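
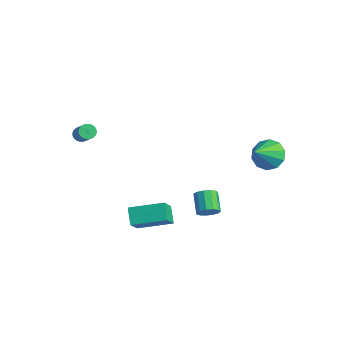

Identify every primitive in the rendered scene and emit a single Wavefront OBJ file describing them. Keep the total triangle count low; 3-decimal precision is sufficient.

v 3.549 3.786 1.104
v 4.028 3.303 0.371
v 3.971 2.454 2.256
v 4.434 3.675 0.652
v 4.502 4.089 1.106
v 4.205 4.387 1.559
v 3.658 4.455 1.839
v 3.069 4.268 1.837
v 2.664 3.896 1.556
v 2.596 3.482 1.102
v 2.893 3.184 0.649
v 3.44 3.116 0.37
v 0.753 -2.834 -3.603
v -0.015 -2.439 -2.891
v 1.959 -1.319 -3.142
v 1.19 -0.924 -2.43
v 1.45 -3.776 -2.33
v 0.681 -3.381 -1.618
v 2.655 -2.261 -1.869
v 1.887 -1.866 -1.157
v 2.613 0.511 -2.726
v 3.018 0.538 -2.193
v 2.072 1.076 -1.501
v 1.667 1.049 -2.034
v 3.066 0.863 -2.38
v 2.12 1.401 -1.688
v 2.971 1.076 -2.676
v 2.024 1.614 -1.984
v 2.761 1.109 -2.989
v 1.815 1.647 -2.297
v 2.505 0.953 -3.218
v 1.559 1.491 -2.526
v 2.283 0.656 -3.291
v 1.337 1.194 -2.599
v 2.166 0.313 -3.184
v 1.22 0.852 -2.492
v 2.191 0.033 -2.932
v 1.244 0.572 -2.24
v 2.35 -0.095 -2.615
v 1.403 0.443 -1.923
v 2.593 -0.031 -2.333
v 1.646 0.507 -1.641
v 2.842 0.205 -2.175
v 1.895 0.743 -1.484
v -4.194 -2.944 1.092
v -3.945 -2.535 0.949
v -2.917 -2.806 1.965
v -3.166 -3.216 2.108
v -4.062 -2.462 1.087
v -3.034 -2.733 2.103
v -4.199 -2.463 1.226
v -3.171 -2.734 2.241
v -4.335 -2.537 1.345
v -3.307 -2.808 2.36
v -4.45 -2.672 1.425
v -3.422 -2.944 2.44
v -4.526 -2.85 1.454
v -3.498 -3.121 2.469
v -4.551 -3.041 1.428
v -3.523 -3.313 2.444
v -4.522 -3.218 1.352
v -3.494 -3.49 2.367
v -4.443 -3.354 1.235
v -3.415 -3.625 2.251
v -4.326 -3.427 1.097
v -3.298 -3.698 2.113
v -4.189 -3.426 0.959
v -3.161 -3.697 1.974
v -4.053 -3.352 0.84
v -3.025 -3.623 1.855
v -3.938 -3.216 0.76
v -2.91 -3.488 1.775
v -3.862 -3.039 0.731
v -2.834 -3.31 1.746
v -3.837 -2.847 0.756
v -2.809 -3.119 1.772
v -3.866 -2.67 0.833
v -2.838 -2.942 1.848
f 2 1 4
f 2 4 3
f 4 1 5
f 4 5 3
f 5 1 6
f 5 6 3
f 6 1 7
f 6 7 3
f 7 1 8
f 7 8 3
f 8 1 9
f 8 9 3
f 9 1 10
f 9 10 3
f 10 1 11
f 10 11 3
f 11 1 12
f 11 12 3
f 12 1 2
f 12 2 3
f 14 16 13
f 17 14 13
f 13 16 15
f 15 17 13
f 14 20 16
f 18 14 17
f 18 20 14
f 16 20 15
f 19 17 15
f 15 20 19
f 19 18 17
f 20 18 19
f 22 21 25
f 22 25 23
f 23 25 26
f 23 26 24
f 25 21 27
f 25 27 26
f 26 27 28
f 26 28 24
f 27 21 29
f 27 29 28
f 28 29 30
f 28 30 24
f 29 21 31
f 29 31 30
f 30 31 32
f 30 32 24
f 31 21 33
f 31 33 32
f 32 33 34
f 32 34 24
f 33 21 35
f 33 35 34
f 34 35 36
f 34 36 24
f 35 21 37
f 35 37 36
f 36 37 38
f 36 38 24
f 37 21 39
f 37 39 38
f 38 39 40
f 38 40 24
f 39 21 41
f 39 41 40
f 40 41 42
f 40 42 24
f 41 21 43
f 41 43 42
f 42 43 44
f 42 44 24
f 43 21 22
f 43 22 44
f 44 22 23
f 44 23 24
f 46 45 49
f 46 49 47
f 47 49 50
f 47 50 48
f 49 45 51
f 49 51 50
f 50 51 52
f 50 52 48
f 51 45 53
f 51 53 52
f 52 53 54
f 52 54 48
f 53 45 55
f 53 55 54
f 54 55 56
f 54 56 48
f 55 45 57
f 55 57 56
f 56 57 58
f 56 58 48
f 57 45 59
f 57 59 58
f 58 59 60
f 58 60 48
f 59 45 61
f 59 61 60
f 60 61 62
f 60 62 48
f 61 45 63
f 61 63 62
f 62 63 64
f 62 64 48
f 63 45 65
f 63 65 64
f 64 65 66
f 64 66 48
f 65 45 67
f 65 67 66
f 66 67 68
f 66 68 48
f 67 45 69
f 67 69 68
f 68 69 70
f 68 70 48
f 69 45 71
f 69 71 70
f 70 71 72
f 70 72 48
f 71 45 73
f 71 73 72
f 72 73 74
f 72 74 48
f 73 45 75
f 73 75 74
f 74 75 76
f 74 76 48
f 75 45 77
f 75 77 76
f 76 77 78
f 76 78 48
f 77 45 46
f 77 46 78
f 78 46 47
f 78 47 48



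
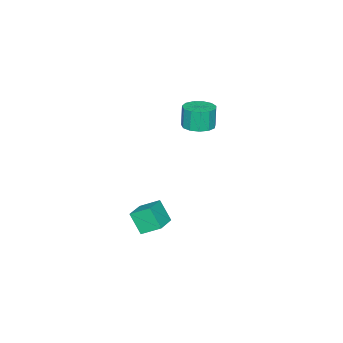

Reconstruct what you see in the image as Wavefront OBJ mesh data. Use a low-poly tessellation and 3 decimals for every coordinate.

v -2.739 2.783 2.417
v -2.102 2.415 2.489
v -2.263 2.348 3.575
v -2.901 2.717 3.503
v -2.008 2.819 2.528
v -2.17 2.753 3.614
v -2.147 3.212 2.531
v -2.309 3.146 3.617
v -2.474 3.469 2.498
v -2.636 3.403 3.584
v -2.885 3.508 2.44
v -3.047 3.442 3.526
v -3.25 3.317 2.374
v -3.411 3.251 3.46
v -3.452 2.956 2.321
v -3.614 2.89 3.407
v -3.428 2.541 2.3
v -3.59 2.474 3.386
v -3.186 2.202 2.315
v -3.347 2.136 3.401
v -2.801 2.048 2.363
v -2.963 1.981 3.449
v -2.397 2.127 2.428
v -2.559 2.061 3.514
v 2.281 3.67 -0.562
v 2.173 3.055 0.356
v 1.972 4.459 -0.07
v 1.864 3.844 0.848
v 3.376 3.916 -0.268
v 3.268 3.301 0.65
v 3.067 4.705 0.224
v 2.959 4.09 1.142
f 2 1 5
f 2 5 3
f 3 5 6
f 3 6 4
f 5 1 7
f 5 7 6
f 6 7 8
f 6 8 4
f 7 1 9
f 7 9 8
f 8 9 10
f 8 10 4
f 9 1 11
f 9 11 10
f 10 11 12
f 10 12 4
f 11 1 13
f 11 13 12
f 12 13 14
f 12 14 4
f 13 1 15
f 13 15 14
f 14 15 16
f 14 16 4
f 15 1 17
f 15 17 16
f 16 17 18
f 16 18 4
f 17 1 19
f 17 19 18
f 18 19 20
f 18 20 4
f 19 1 21
f 19 21 20
f 20 21 22
f 20 22 4
f 21 1 23
f 21 23 22
f 22 23 24
f 22 24 4
f 23 1 2
f 23 2 24
f 24 2 3
f 24 3 4
f 26 28 25
f 29 26 25
f 25 28 27
f 27 29 25
f 26 32 28
f 30 26 29
f 30 32 26
f 28 32 27
f 31 29 27
f 27 32 31
f 31 30 29
f 32 30 31



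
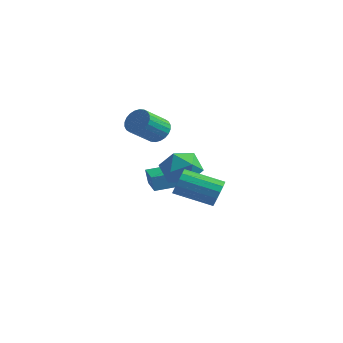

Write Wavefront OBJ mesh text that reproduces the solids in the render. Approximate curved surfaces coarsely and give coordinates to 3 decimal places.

v -0.805 0.965 -2.017
v -0.985 0.945 -1.095
v -2.12 2.142 -2.249
v -2.3 2.122 -1.327
v 0.48 2.458 -1.733
v 0.3 2.438 -0.811
v -0.835 3.635 -1.965
v -1.015 3.615 -1.043
v -2.129 3.014 1.315
v -1.607 2.542 0.858
v -1.908 1.154 1.947
v -2.431 1.626 2.405
v -1.401 2.67 1.078
v -1.702 1.282 2.167
v -1.306 2.85 1.335
v -1.607 1.462 2.424
v -1.336 3.056 1.588
v -1.637 1.668 2.677
v -1.487 3.255 1.8
v -1.788 1.867 2.889
v -1.736 3.417 1.938
v -2.037 2.029 3.028
v -2.045 3.519 1.982
v -2.346 2.13 3.071
v -2.366 3.543 1.924
v -2.668 2.155 3.013
v -2.652 3.486 1.773
v -2.953 2.098 2.862
v -2.858 3.358 1.553
v -3.159 1.97 2.642
v -2.953 3.178 1.296
v -3.254 1.79 2.385
v -2.923 2.972 1.043
v -3.224 1.584 2.132
v -2.772 2.773 0.831
v -3.073 1.385 1.92
v -2.523 2.611 0.692
v -2.824 1.223 1.782
v -2.214 2.51 0.649
v -2.515 1.121 1.738
v -1.892 2.485 0.707
v -2.194 1.097 1.796
v 0.517 2.418 -0.175
v 1.636 1.933 -0.186
v -0.256 0.627 0.126
v 0.863 0.142 0.115
v 0.519 0.861 1.038
v 0.997 1.968 0.852
v 0.383 0.592 -0.912
v 0.861 1.699 -1.098
v 1.553 0.804 -0.642
v 1.637 0.971 0.564
v -0.257 1.589 -0.624
v -0.173 1.756 0.582
v 4.791 -1.105 0.186
v 5.164 -1.305 0.877
v 3.361 -2.215 1.585
v 2.989 -2.015 0.894
v 5 -0.926 0.948
v 3.197 -1.835 1.656
v 4.78 -0.594 0.815
v 2.977 -1.504 1.522
v 4.564 -0.4 0.513
v 2.761 -1.31 1.221
v 4.408 -0.394 0.124
v 2.605 -1.304 0.831
v 4.355 -0.579 -0.249
v 2.552 -1.489 0.459
v 4.419 -0.905 -0.505
v 2.616 -1.815 0.203
v 4.583 -1.285 -0.576
v 2.78 -2.194 0.132
v 4.803 -1.616 -0.442
v 3 -2.526 0.265
v 5.019 -1.81 -0.141
v 3.216 -2.72 0.567
v 5.175 -1.816 0.249
v 3.372 -2.726 0.956
v 5.228 -1.631 0.621
v 3.425 -2.541 1.329
f 2 4 1
f 5 2 1
f 1 4 3
f 3 5 1
f 2 8 4
f 6 2 5
f 6 8 2
f 4 8 3
f 7 5 3
f 3 8 7
f 7 6 5
f 8 6 7
f 10 9 13
f 10 13 11
f 11 13 14
f 11 14 12
f 13 9 15
f 13 15 14
f 14 15 16
f 14 16 12
f 15 9 17
f 15 17 16
f 16 17 18
f 16 18 12
f 17 9 19
f 17 19 18
f 18 19 20
f 18 20 12
f 19 9 21
f 19 21 20
f 20 21 22
f 20 22 12
f 21 9 23
f 21 23 22
f 22 23 24
f 22 24 12
f 23 9 25
f 23 25 24
f 24 25 26
f 24 26 12
f 25 9 27
f 25 27 26
f 26 27 28
f 26 28 12
f 27 9 29
f 27 29 28
f 28 29 30
f 28 30 12
f 29 9 31
f 29 31 30
f 30 31 32
f 30 32 12
f 31 9 33
f 31 33 32
f 32 33 34
f 32 34 12
f 33 9 35
f 33 35 34
f 34 35 36
f 34 36 12
f 35 9 37
f 35 37 36
f 36 37 38
f 36 38 12
f 37 9 39
f 37 39 38
f 38 39 40
f 38 40 12
f 39 9 41
f 39 41 40
f 40 41 42
f 40 42 12
f 41 9 10
f 41 10 42
f 42 10 11
f 42 11 12
f 43 54 48
f 43 48 44
f 43 44 50
f 43 50 53
f 43 53 54
f 44 48 52
f 48 54 47
f 54 53 45
f 53 50 49
f 50 44 51
f 46 52 47
f 46 47 45
f 46 45 49
f 46 49 51
f 46 51 52
f 47 52 48
f 45 47 54
f 49 45 53
f 51 49 50
f 52 51 44
f 56 55 59
f 56 59 57
f 57 59 60
f 57 60 58
f 59 55 61
f 59 61 60
f 60 61 62
f 60 62 58
f 61 55 63
f 61 63 62
f 62 63 64
f 62 64 58
f 63 55 65
f 63 65 64
f 64 65 66
f 64 66 58
f 65 55 67
f 65 67 66
f 66 67 68
f 66 68 58
f 67 55 69
f 67 69 68
f 68 69 70
f 68 70 58
f 69 55 71
f 69 71 70
f 70 71 72
f 70 72 58
f 71 55 73
f 71 73 72
f 72 73 74
f 72 74 58
f 73 55 75
f 73 75 74
f 74 75 76
f 74 76 58
f 75 55 77
f 75 77 76
f 76 77 78
f 76 78 58
f 77 55 79
f 77 79 78
f 78 79 80
f 78 80 58
f 79 55 56
f 79 56 80
f 80 56 57
f 80 57 58



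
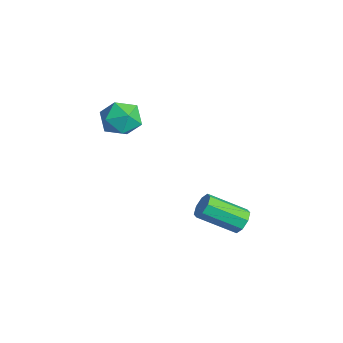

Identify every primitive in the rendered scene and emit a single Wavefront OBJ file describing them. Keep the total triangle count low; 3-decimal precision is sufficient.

v -0.348 1.92 3.888
v 0.166 1.884 3.305
v -0.806 0.796 3.555
v -0.292 0.76 2.972
v -0.048 0.711 3.709
v 0.235 1.406 3.915
v -0.875 1.274 2.945
v -0.592 1.969 3.151
v -0.16 1.485 2.722
v 0.351 1.137 3.194
v -0.991 1.543 3.666
v -0.48 1.195 4.138
v 2.178 4.584 -0.883
v 2.57 4.626 -0.56
v 2.054 3.419 0.226
v 1.662 3.376 -0.097
v 2.26 4.833 -0.446
v 1.744 3.626 0.34
v 1.901 4.894 -0.588
v 1.385 3.687 0.198
v 1.705 4.773 -0.903
v 1.189 3.566 -0.117
v 1.786 4.541 -1.206
v 1.27 3.334 -0.42
v 2.096 4.334 -1.32
v 1.58 3.127 -0.534
v 2.455 4.273 -1.178
v 1.939 3.066 -0.392
v 2.651 4.394 -0.863
v 2.135 3.187 -0.077
f 1 12 6
f 1 6 2
f 1 2 8
f 1 8 11
f 1 11 12
f 2 6 10
f 6 12 5
f 12 11 3
f 11 8 7
f 8 2 9
f 4 10 5
f 4 5 3
f 4 3 7
f 4 7 9
f 4 9 10
f 5 10 6
f 3 5 12
f 7 3 11
f 9 7 8
f 10 9 2
f 14 13 17
f 14 17 15
f 15 17 18
f 15 18 16
f 17 13 19
f 17 19 18
f 18 19 20
f 18 20 16
f 19 13 21
f 19 21 20
f 20 21 22
f 20 22 16
f 21 13 23
f 21 23 22
f 22 23 24
f 22 24 16
f 23 13 25
f 23 25 24
f 24 25 26
f 24 26 16
f 25 13 27
f 25 27 26
f 26 27 28
f 26 28 16
f 27 13 29
f 27 29 28
f 28 29 30
f 28 30 16
f 29 13 14
f 29 14 30
f 30 14 15
f 30 15 16



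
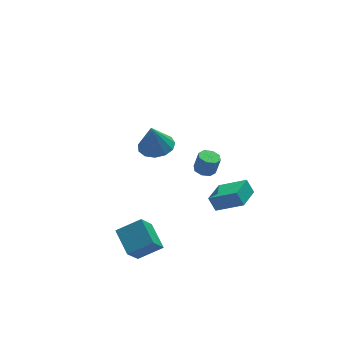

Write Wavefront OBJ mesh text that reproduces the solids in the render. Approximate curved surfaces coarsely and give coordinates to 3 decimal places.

v -0.671 -0.894 2.249
v 0.27 -1.189 2.412
v -0.969 -0.946 3.871
v 0.275 -0.626 2.431
v -0.021 -0.148 2.392
v -0.523 0.093 2.308
v -1.072 0.021 2.205
v -1.494 -0.342 2.116
v -1.655 -0.88 2.069
v -1.503 -1.422 2.079
v -1.087 -1.797 2.144
v -0.54 -1.885 2.241
v -0.034 -1.659 2.342
v 3.564 2.766 -4.413
v 4.066 2.361 -4.553
v 4.339 2.31 -3.427
v 3.836 2.714 -3.287
v 4.201 2.848 -4.564
v 4.474 2.796 -3.437
v 3.963 3.286 -4.486
v 4.235 3.235 -3.36
v 3.491 3.42 -4.365
v 3.763 3.368 -3.239
v 3.061 3.17 -4.273
v 3.334 3.119 -3.147
v 2.926 2.684 -4.263
v 3.199 2.632 -3.136
v 3.165 2.245 -4.34
v 3.437 2.194 -3.214
v 3.637 2.112 -4.461
v 3.909 2.06 -3.335
v 2.514 -1.457 -3.998
v 2.25 -1.033 -3.202
v 3.606 -0.29 -4.259
v 3.343 0.135 -3.463
v 3.757 -2.415 -3.077
v 3.494 -1.99 -2.281
v 4.85 -1.247 -3.338
v 4.586 -0.823 -2.542
v -1.962 -3.835 -3.018
v -2.076 -2.328 -2.331
v -3.337 -3.617 -3.723
v -3.451 -2.11 -3.036
v -1.129 -3.13 -4.424
v -1.243 -1.623 -3.737
v -2.504 -2.912 -5.129
v -2.618 -1.405 -4.442
f 2 1 4
f 2 4 3
f 4 1 5
f 4 5 3
f 5 1 6
f 5 6 3
f 6 1 7
f 6 7 3
f 7 1 8
f 7 8 3
f 8 1 9
f 8 9 3
f 9 1 10
f 9 10 3
f 10 1 11
f 10 11 3
f 11 1 12
f 11 12 3
f 12 1 13
f 12 13 3
f 13 1 2
f 13 2 3
f 15 14 18
f 15 18 16
f 16 18 19
f 16 19 17
f 18 14 20
f 18 20 19
f 19 20 21
f 19 21 17
f 20 14 22
f 20 22 21
f 21 22 23
f 21 23 17
f 22 14 24
f 22 24 23
f 23 24 25
f 23 25 17
f 24 14 26
f 24 26 25
f 25 26 27
f 25 27 17
f 26 14 28
f 26 28 27
f 27 28 29
f 27 29 17
f 28 14 30
f 28 30 29
f 29 30 31
f 29 31 17
f 30 14 15
f 30 15 31
f 31 15 16
f 31 16 17
f 33 35 32
f 36 33 32
f 32 35 34
f 34 36 32
f 33 39 35
f 37 33 36
f 37 39 33
f 35 39 34
f 38 36 34
f 34 39 38
f 38 37 36
f 39 37 38
f 41 43 40
f 44 41 40
f 40 43 42
f 42 44 40
f 41 47 43
f 45 41 44
f 45 47 41
f 43 47 42
f 46 44 42
f 42 47 46
f 46 45 44
f 47 45 46



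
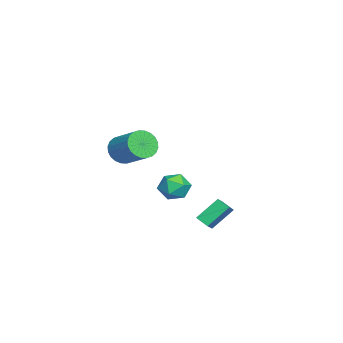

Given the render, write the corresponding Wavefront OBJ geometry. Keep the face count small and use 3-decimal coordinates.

v 2.329 -0.053 -4.421
v 1.895 -0.676 -4.062
v 1.776 0.988 -3.281
v 1.341 0.365 -2.922
v 2.959 -0.225 -3.958
v 2.524 -0.848 -3.599
v 2.405 0.816 -2.818
v 1.971 0.193 -2.459
v 3.401 -4.446 1.402
v 3.779 -4.198 0.624
v 4.897 -3.027 1.539
v 4.519 -3.274 2.318
v 3.516 -3.967 0.649
v 4.634 -2.795 1.564
v 3.235 -3.809 0.789
v 4.353 -2.637 1.704
v 2.98 -3.747 1.022
v 4.098 -2.575 1.937
v 2.789 -3.792 1.313
v 3.907 -2.62 2.228
v 2.691 -3.937 1.618
v 3.809 -2.765 2.533
v 2.701 -4.159 1.89
v 3.819 -2.987 2.805
v 2.818 -4.424 2.087
v 3.935 -3.253 3.003
v 3.023 -4.693 2.181
v 4.141 -3.522 3.096
v 3.286 -4.925 2.156
v 4.404 -3.753 3.071
v 3.567 -5.083 2.016
v 4.685 -3.911 2.931
v 3.822 -5.145 1.783
v 4.94 -3.973 2.698
v 4.013 -5.1 1.492
v 5.131 -3.928 2.407
v 4.111 -4.955 1.187
v 5.229 -3.783 2.102
v 4.101 -4.733 0.915
v 5.219 -3.561 1.83
v 3.985 -4.467 0.717
v 5.102 -3.296 1.633
v -2.956 -2.246 -4.45
v -2.008 -1.983 -4.277
v -2.932 -3.197 -3.143
v -1.984 -2.934 -2.97
v -2.716 -2.266 -2.852
v -2.732 -1.678 -3.659
v -2.208 -3.502 -3.761
v -2.224 -2.914 -4.568
v -1.546 -2.76 -3.851
v -1.86 -1.996 -3.289
v -3.08 -3.184 -4.131
v -3.394 -2.42 -3.569
f 2 4 1
f 5 2 1
f 1 4 3
f 3 5 1
f 2 8 4
f 6 2 5
f 6 8 2
f 4 8 3
f 7 5 3
f 3 8 7
f 7 6 5
f 8 6 7
f 10 9 13
f 10 13 11
f 11 13 14
f 11 14 12
f 13 9 15
f 13 15 14
f 14 15 16
f 14 16 12
f 15 9 17
f 15 17 16
f 16 17 18
f 16 18 12
f 17 9 19
f 17 19 18
f 18 19 20
f 18 20 12
f 19 9 21
f 19 21 20
f 20 21 22
f 20 22 12
f 21 9 23
f 21 23 22
f 22 23 24
f 22 24 12
f 23 9 25
f 23 25 24
f 24 25 26
f 24 26 12
f 25 9 27
f 25 27 26
f 26 27 28
f 26 28 12
f 27 9 29
f 27 29 28
f 28 29 30
f 28 30 12
f 29 9 31
f 29 31 30
f 30 31 32
f 30 32 12
f 31 9 33
f 31 33 32
f 32 33 34
f 32 34 12
f 33 9 35
f 33 35 34
f 34 35 36
f 34 36 12
f 35 9 37
f 35 37 36
f 36 37 38
f 36 38 12
f 37 9 39
f 37 39 38
f 38 39 40
f 38 40 12
f 39 9 41
f 39 41 40
f 40 41 42
f 40 42 12
f 41 9 10
f 41 10 42
f 42 10 11
f 42 11 12
f 43 54 48
f 43 48 44
f 43 44 50
f 43 50 53
f 43 53 54
f 44 48 52
f 48 54 47
f 54 53 45
f 53 50 49
f 50 44 51
f 46 52 47
f 46 47 45
f 46 45 49
f 46 49 51
f 46 51 52
f 47 52 48
f 45 47 54
f 49 45 53
f 51 49 50
f 52 51 44



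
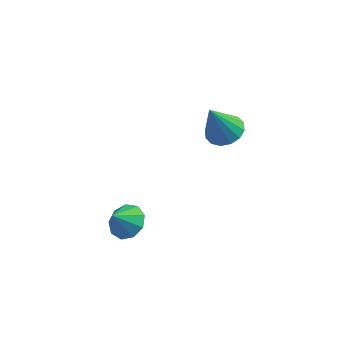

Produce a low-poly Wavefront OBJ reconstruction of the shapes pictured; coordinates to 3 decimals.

v 2.236 1.453 1.846
v 2.929 1.062 1.927
v 1.764 0.947 3.454
v 3.004 1.444 2.069
v 2.873 1.828 2.151
v 2.571 2.111 2.152
v 2.18 2.219 2.07
v 1.803 2.12 1.929
v 1.542 1.843 1.765
v 1.467 1.462 1.624
v 1.598 1.077 1.541
v 1.9 0.794 1.541
v 2.292 0.687 1.622
v 2.669 0.785 1.763
v -0.856 -1.132 -2.387
v -0.198 -0.933 -1.958
v -1.244 -1.688 -1.533
v -0.593 -0.55 -1.888
v -1.111 -0.44 -2.052
v -1.509 -0.653 -2.372
v -1.602 -1.091 -2.699
v -1.346 -1.548 -2.88
v -0.86 -1.81 -2.83
v -0.373 -1.755 -2.573
v -0.111 -1.409 -2.228
f 2 1 4
f 2 4 3
f 4 1 5
f 4 5 3
f 5 1 6
f 5 6 3
f 6 1 7
f 6 7 3
f 7 1 8
f 7 8 3
f 8 1 9
f 8 9 3
f 9 1 10
f 9 10 3
f 10 1 11
f 10 11 3
f 11 1 12
f 11 12 3
f 12 1 13
f 12 13 3
f 13 1 14
f 13 14 3
f 14 1 2
f 14 2 3
f 16 15 18
f 16 18 17
f 18 15 19
f 18 19 17
f 19 15 20
f 19 20 17
f 20 15 21
f 20 21 17
f 21 15 22
f 21 22 17
f 22 15 23
f 22 23 17
f 23 15 24
f 23 24 17
f 24 15 25
f 24 25 17
f 25 15 16
f 25 16 17



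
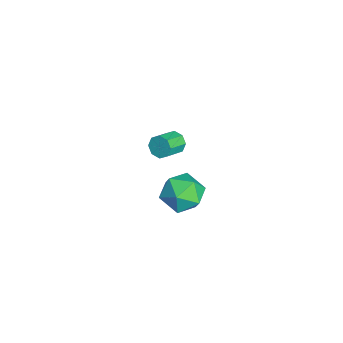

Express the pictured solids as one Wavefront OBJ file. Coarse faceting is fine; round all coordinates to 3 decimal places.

v -3.033 -0.046 1.227
v -2.7 -0.056 0.657
v -1.854 -0.823 1.164
v -2.187 -0.814 1.733
v -2.548 0.315 0.964
v -1.701 -0.452 1.471
v -2.68 0.475 1.425
v -1.833 -0.293 1.932
v -3.018 0.329 1.77
v -2.172 -0.439 2.276
v -3.366 -0.037 1.796
v -2.52 -0.804 2.303
v -3.519 -0.408 1.489
v -2.672 -1.175 1.996
v -3.387 -0.567 1.028
v -2.54 -1.335 1.535
v -3.048 -0.421 0.684
v -2.202 -1.189 1.19
v 2.45 0.234 4.446
v 3.497 0.482 4.841
v 3.203 -0.542 2.939
v 4.25 -0.294 3.334
v 3.612 -1.088 3.861
v 3.147 -0.608 4.792
v 3.553 0.548 2.988
v 3.088 1.028 3.919
v 4.179 0.676 3.94
v 4.215 -0.334 4.479
v 2.485 0.274 3.301
v 2.521 -0.736 3.84
f 2 1 5
f 2 5 3
f 3 5 6
f 3 6 4
f 5 1 7
f 5 7 6
f 6 7 8
f 6 8 4
f 7 1 9
f 7 9 8
f 8 9 10
f 8 10 4
f 9 1 11
f 9 11 10
f 10 11 12
f 10 12 4
f 11 1 13
f 11 13 12
f 12 13 14
f 12 14 4
f 13 1 15
f 13 15 14
f 14 15 16
f 14 16 4
f 15 1 17
f 15 17 16
f 16 17 18
f 16 18 4
f 17 1 2
f 17 2 18
f 18 2 3
f 18 3 4
f 19 30 24
f 19 24 20
f 19 20 26
f 19 26 29
f 19 29 30
f 20 24 28
f 24 30 23
f 30 29 21
f 29 26 25
f 26 20 27
f 22 28 23
f 22 23 21
f 22 21 25
f 22 25 27
f 22 27 28
f 23 28 24
f 21 23 30
f 25 21 29
f 27 25 26
f 28 27 20



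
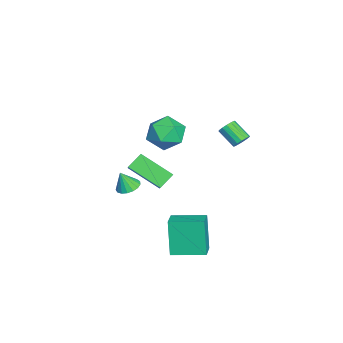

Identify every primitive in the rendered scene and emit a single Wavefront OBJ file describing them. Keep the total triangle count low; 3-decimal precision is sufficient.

v -2.996 2.339 0.404
v -2.581 2.357 0.749
v -3.169 1.52 1.501
v -3.584 1.501 1.156
v -2.755 2.557 0.835
v -3.344 1.72 1.587
v -2.995 2.699 0.806
v -3.583 1.862 1.558
v -3.234 2.744 0.669
v -3.822 1.907 1.421
v -3.41 2.681 0.461
v -3.998 1.844 1.213
v -3.474 2.526 0.238
v -4.063 1.688 0.99
v -3.411 2.32 0.059
v -3.999 1.483 0.811
v -3.236 2.12 -0.027
v -3.825 1.283 0.725
v -2.997 1.978 0.002
v -3.585 1.141 0.754
v -2.758 1.933 0.139
v -3.346 1.096 0.891
v -2.582 1.996 0.347
v -3.17 1.159 1.099
v -2.517 2.152 0.57
v -3.106 1.314 1.322
v 0.422 -3.183 0.334
v -0.152 -2.609 0.953
v 0.974 -1.505 -0.707
v 0.4 -0.932 -0.088
v 1.54 -3.008 1.208
v 0.966 -2.435 1.827
v 2.092 -1.331 0.167
v 1.518 -0.757 0.786
v -3.454 -3.704 -3.916
v -2.746 -3.658 -3.955
v -3.366 -4.116 -2.804
v -2.841 -3.354 -3.835
v -3.076 -3.131 -3.734
v -3.398 -3.039 -3.674
v -3.732 -3.099 -3.671
v -4.003 -3.298 -3.723
v -4.148 -3.59 -3.82
v -4.133 -3.908 -3.939
v -3.963 -4.179 -4.053
v -3.677 -4.342 -4.135
v -3.339 -4.358 -4.168
v -3.027 -4.225 -4.143
v -2.813 -3.972 -4.066
v 2.366 -0.677 -4.201
v 1.722 -0.855 -2.178
v 2.364 1.146 -4.04
v 1.72 0.968 -2.018
v 3.5 -0.708 -3.842
v 2.856 -0.886 -1.82
v 3.498 1.115 -3.682
v 2.854 0.937 -1.659
v -0.18 -1.064 3.332
v 0.484 -0.243 3.69
v 1.256 -2.137 3.13
v 1.92 -1.316 3.488
v 1.216 -1.812 4.195
v 0.329 -1.15 4.321
v 1.411 -1.23 2.499
v 0.524 -0.568 2.625
v 1.467 -0.346 3.176
v 1.347 -0.706 4.224
v 0.393 -1.674 2.596
v 0.273 -2.034 3.644
f 2 1 5
f 2 5 3
f 3 5 6
f 3 6 4
f 5 1 7
f 5 7 6
f 6 7 8
f 6 8 4
f 7 1 9
f 7 9 8
f 8 9 10
f 8 10 4
f 9 1 11
f 9 11 10
f 10 11 12
f 10 12 4
f 11 1 13
f 11 13 12
f 12 13 14
f 12 14 4
f 13 1 15
f 13 15 14
f 14 15 16
f 14 16 4
f 15 1 17
f 15 17 16
f 16 17 18
f 16 18 4
f 17 1 19
f 17 19 18
f 18 19 20
f 18 20 4
f 19 1 21
f 19 21 20
f 20 21 22
f 20 22 4
f 21 1 23
f 21 23 22
f 22 23 24
f 22 24 4
f 23 1 25
f 23 25 24
f 24 25 26
f 24 26 4
f 25 1 2
f 25 2 26
f 26 2 3
f 26 3 4
f 28 30 27
f 31 28 27
f 27 30 29
f 29 31 27
f 28 34 30
f 32 28 31
f 32 34 28
f 30 34 29
f 33 31 29
f 29 34 33
f 33 32 31
f 34 32 33
f 36 35 38
f 36 38 37
f 38 35 39
f 38 39 37
f 39 35 40
f 39 40 37
f 40 35 41
f 40 41 37
f 41 35 42
f 41 42 37
f 42 35 43
f 42 43 37
f 43 35 44
f 43 44 37
f 44 35 45
f 44 45 37
f 45 35 46
f 45 46 37
f 46 35 47
f 46 47 37
f 47 35 48
f 47 48 37
f 48 35 49
f 48 49 37
f 49 35 36
f 49 36 37
f 51 53 50
f 54 51 50
f 50 53 52
f 52 54 50
f 51 57 53
f 55 51 54
f 55 57 51
f 53 57 52
f 56 54 52
f 52 57 56
f 56 55 54
f 57 55 56
f 58 69 63
f 58 63 59
f 58 59 65
f 58 65 68
f 58 68 69
f 59 63 67
f 63 69 62
f 69 68 60
f 68 65 64
f 65 59 66
f 61 67 62
f 61 62 60
f 61 60 64
f 61 64 66
f 61 66 67
f 62 67 63
f 60 62 69
f 64 60 68
f 66 64 65
f 67 66 59



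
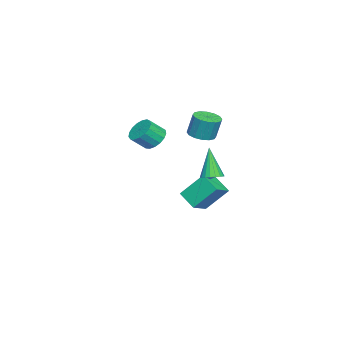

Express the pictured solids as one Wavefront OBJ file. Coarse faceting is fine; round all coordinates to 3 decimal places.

v -3.163 -1.027 -2.582
v -3.434 0.144 -1.229
v -4.302 -0.686 -3.106
v -4.574 0.486 -1.753
v -2.586 -0.126 -3.247
v -2.858 1.046 -1.894
v -3.726 0.216 -3.771
v -3.997 1.387 -2.418
v 0.434 1.162 3.24
v 1.134 1.39 3.164
v 1.166 1.706 4.404
v 0.466 1.478 4.48
v 0.92 1.699 3.091
v 0.952 2.015 4.331
v 0.576 1.865 3.057
v 0.608 2.181 4.297
v 0.194 1.842 3.073
v 0.226 2.158 4.313
v -0.123 1.637 3.133
v -0.092 1.953 4.373
v -0.292 1.304 3.222
v -0.26 1.62 4.462
v -0.266 0.934 3.316
v -0.234 1.25 4.556
v -0.052 0.625 3.389
v -0.02 0.941 4.629
v 0.292 0.459 3.423
v 0.324 0.775 4.663
v 0.674 0.482 3.407
v 0.706 0.798 4.647
v 0.992 0.687 3.347
v 1.023 1.003 4.587
v 1.16 1.02 3.258
v 1.192 1.336 4.498
v 2.942 2.433 1.479
v 3.401 2.733 1.697
v 2.358 2.107 3.161
v 3.218 2.919 1.669
v 2.98 3.009 1.604
v 2.734 2.985 1.514
v 2.53 2.851 1.417
v 2.407 2.635 1.333
v 2.39 2.379 1.277
v 2.483 2.134 1.261
v 2.666 1.948 1.289
v 2.904 1.858 1.354
v 3.15 1.882 1.444
v 3.354 2.016 1.541
v 3.477 2.232 1.626
v 3.494 2.488 1.681
v -3.716 -2.558 1.013
v -3.296 -1.917 1.275
v -2.764 -2.581 2.049
v -3.184 -3.222 1.787
v -3.615 -1.915 1.495
v -3.083 -2.579 2.269
v -3.957 -2.061 1.605
v -3.425 -2.725 2.379
v -4.244 -2.32 1.58
v -3.712 -2.984 2.354
v -4.41 -2.634 1.424
v -3.878 -3.298 2.198
v -4.417 -2.931 1.175
v -3.885 -3.595 1.948
v -4.263 -3.142 0.888
v -3.731 -3.806 1.662
v -3.984 -3.219 0.63
v -3.452 -3.883 1.404
v -3.644 -3.145 0.46
v -3.112 -3.809 1.233
v -3.32 -2.936 0.416
v -2.788 -3.6 1.19
v -3.087 -2.641 0.51
v -2.555 -3.305 1.283
v -2.998 -2.327 0.718
v -2.466 -2.991 1.492
v -3.073 -2.065 0.994
v -2.541 -2.729 1.768
f 2 4 1
f 5 2 1
f 1 4 3
f 3 5 1
f 2 8 4
f 6 2 5
f 6 8 2
f 4 8 3
f 7 5 3
f 3 8 7
f 7 6 5
f 8 6 7
f 10 9 13
f 10 13 11
f 11 13 14
f 11 14 12
f 13 9 15
f 13 15 14
f 14 15 16
f 14 16 12
f 15 9 17
f 15 17 16
f 16 17 18
f 16 18 12
f 17 9 19
f 17 19 18
f 18 19 20
f 18 20 12
f 19 9 21
f 19 21 20
f 20 21 22
f 20 22 12
f 21 9 23
f 21 23 22
f 22 23 24
f 22 24 12
f 23 9 25
f 23 25 24
f 24 25 26
f 24 26 12
f 25 9 27
f 25 27 26
f 26 27 28
f 26 28 12
f 27 9 29
f 27 29 28
f 28 29 30
f 28 30 12
f 29 9 31
f 29 31 30
f 30 31 32
f 30 32 12
f 31 9 33
f 31 33 32
f 32 33 34
f 32 34 12
f 33 9 10
f 33 10 34
f 34 10 11
f 34 11 12
f 36 35 38
f 36 38 37
f 38 35 39
f 38 39 37
f 39 35 40
f 39 40 37
f 40 35 41
f 40 41 37
f 41 35 42
f 41 42 37
f 42 35 43
f 42 43 37
f 43 35 44
f 43 44 37
f 44 35 45
f 44 45 37
f 45 35 46
f 45 46 37
f 46 35 47
f 46 47 37
f 47 35 48
f 47 48 37
f 48 35 49
f 48 49 37
f 49 35 50
f 49 50 37
f 50 35 36
f 50 36 37
f 52 51 55
f 52 55 53
f 53 55 56
f 53 56 54
f 55 51 57
f 55 57 56
f 56 57 58
f 56 58 54
f 57 51 59
f 57 59 58
f 58 59 60
f 58 60 54
f 59 51 61
f 59 61 60
f 60 61 62
f 60 62 54
f 61 51 63
f 61 63 62
f 62 63 64
f 62 64 54
f 63 51 65
f 63 65 64
f 64 65 66
f 64 66 54
f 65 51 67
f 65 67 66
f 66 67 68
f 66 68 54
f 67 51 69
f 67 69 68
f 68 69 70
f 68 70 54
f 69 51 71
f 69 71 70
f 70 71 72
f 70 72 54
f 71 51 73
f 71 73 72
f 72 73 74
f 72 74 54
f 73 51 75
f 73 75 74
f 74 75 76
f 74 76 54
f 75 51 77
f 75 77 76
f 76 77 78
f 76 78 54
f 77 51 52
f 77 52 78
f 78 52 53
f 78 53 54



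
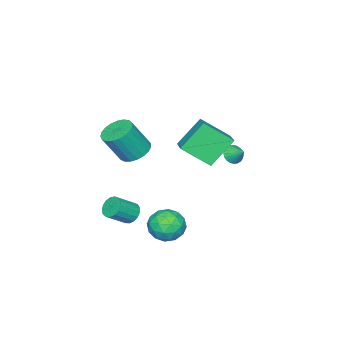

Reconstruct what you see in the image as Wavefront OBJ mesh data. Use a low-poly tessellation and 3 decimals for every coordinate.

v 3.285 -0.762 -3.1
v 3.773 -0.461 -3.519
v 4.823 -0.938 -2.64
v 4.335 -1.238 -2.22
v 3.696 -0.217 -3.296
v 4.746 -0.694 -2.416
v 3.526 -0.098 -3.027
v 4.575 -0.574 -2.148
v 3.3 -0.13 -2.775
v 4.35 -0.607 -1.896
v 3.071 -0.308 -2.598
v 4.12 -0.784 -1.718
v 2.891 -0.589 -2.535
v 3.94 -1.065 -1.656
v 2.801 -0.91 -2.602
v 3.851 -1.386 -1.723
v 2.822 -1.197 -2.783
v 3.872 -1.673 -1.903
v 2.949 -1.384 -3.036
v 3.999 -1.861 -2.157
v 3.154 -1.429 -3.304
v 4.203 -1.905 -2.425
v 3.388 -1.321 -3.525
v 4.438 -1.797 -2.646
v 3.599 -1.085 -3.649
v 4.649 -1.561 -2.769
v 3.738 -0.774 -3.647
v 4.787 -1.251 -2.767
v -0.344 3.141 2.527
v 0.397 1.714 3.698
v 0.732 4.118 3.035
v 1.474 2.69 4.206
v 0.906 2.55 1.014
v 1.648 1.122 2.185
v 1.983 3.526 1.522
v 2.724 2.099 2.693
v 2.201 1.921 -4.299
v 3.155 1.388 -4.568
v 1.985 0.812 -2.872
v 2.939 0.279 -3.141
v 2.974 1.336 -2.758
v 3.107 2.022 -3.64
v 2.033 0.178 -3.8
v 2.166 0.864 -4.682
v 3.051 0.311 -4.26
v 3.632 1.027 -3.616
v 1.508 1.173 -3.824
v 2.089 1.889 -3.18
v 2.697 1.752 -4.559
v 2.443 0.448 -2.881
v 2.464 1.069 -2.656
v 3.024 0.757 -2.814
v 2.669 2.124 -4.013
v 3.229 1.811 -4.172
v 3.123 1.781 -3.107
v 1.911 0.389 -3.268
v 2.471 0.076 -3.427
v 2.116 1.443 -4.626
v 2.676 1.131 -4.784
v 2.017 0.419 -4.333
v 3.196 0.806 -4.536
v 3.07 0.154 -3.697
v 2.537 0.095 -4.085
v 2.615 0.498 -4.603
v 3.538 1.227 -4.158
v 3.411 0.575 -3.319
v 3.432 1.196 -3.093
v 3.51 1.599 -3.612
v 3.477 0.594 -3.976
v 1.729 1.625 -4.121
v 1.602 0.973 -3.282
v 1.63 0.601 -3.828
v 1.708 1.004 -4.347
v 2.07 2.046 -3.743
v 1.944 1.394 -2.904
v 2.525 1.702 -2.837
v 2.603 2.105 -3.355
v 1.663 1.606 -3.464
v 1.565 -1.725 0.588
v 2.055 -2.432 0.118
v 2.886 -3.041 1.902
v 2.395 -2.335 2.372
v 2.318 -2.121 0.102
v 3.149 -2.731 1.886
v 2.451 -1.741 0.17
v 3.281 -2.351 1.954
v 2.431 -1.359 0.31
v 3.261 -1.969 2.094
v 2.26 -1.04 0.498
v 3.091 -1.65 2.282
v 1.97 -0.84 0.702
v 2.8 -1.45 2.486
v 1.609 -0.793 0.886
v 2.44 -1.402 2.67
v 1.241 -0.906 1.019
v 2.072 -1.516 2.802
v 0.929 -1.162 1.077
v 1.759 -1.772 2.861
v 0.727 -1.514 1.05
v 1.557 -2.124 2.834
v 0.669 -1.904 0.944
v 1.5 -2.514 2.728
v 0.767 -2.262 0.776
v 1.597 -2.872 2.56
v 1.002 -2.527 0.576
v 1.833 -3.137 2.359
v 1.335 -2.654 0.377
v 2.165 -3.264 2.161
v 1.707 -2.62 0.216
v 2.538 -3.23 1.999
v -2.607 1.83 -0.476
v -2.093 1.963 -0.851
v -2.393 2.67 0.116
v -2.275 2.094 -0.969
v -2.508 2.184 -1.013
v -2.757 2.22 -0.975
v -2.982 2.197 -0.861
v -3.15 2.118 -0.688
v -3.236 1.996 -0.483
v -3.226 1.848 -0.277
v -3.122 1.697 -0.102
v -2.939 1.567 0.016
v -2.706 1.477 0.06
v -2.458 1.44 0.022
v -2.233 1.463 -0.092
v -2.064 1.542 -0.265
v -1.979 1.665 -0.47
v -1.989 1.813 -0.676
f 2 1 5
f 2 5 3
f 3 5 6
f 3 6 4
f 5 1 7
f 5 7 6
f 6 7 8
f 6 8 4
f 7 1 9
f 7 9 8
f 8 9 10
f 8 10 4
f 9 1 11
f 9 11 10
f 10 11 12
f 10 12 4
f 11 1 13
f 11 13 12
f 12 13 14
f 12 14 4
f 13 1 15
f 13 15 14
f 14 15 16
f 14 16 4
f 15 1 17
f 15 17 16
f 16 17 18
f 16 18 4
f 17 1 19
f 17 19 18
f 18 19 20
f 18 20 4
f 19 1 21
f 19 21 20
f 20 21 22
f 20 22 4
f 21 1 23
f 21 23 22
f 22 23 24
f 22 24 4
f 23 1 25
f 23 25 24
f 24 25 26
f 24 26 4
f 25 1 27
f 25 27 26
f 26 27 28
f 26 28 4
f 27 1 2
f 27 2 28
f 28 2 3
f 28 3 4
f 30 32 29
f 33 30 29
f 29 32 31
f 31 33 29
f 30 36 32
f 34 30 33
f 34 36 30
f 32 36 31
f 35 33 31
f 31 36 35
f 35 34 33
f 36 34 35
f 37 74 53
f 74 48 77
f 53 77 42
f 74 77 53
f 37 53 49
f 53 42 54
f 49 54 38
f 53 54 49
f 37 49 58
f 49 38 59
f 58 59 44
f 49 59 58
f 37 58 70
f 58 44 73
f 70 73 47
f 58 73 70
f 37 70 74
f 70 47 78
f 74 78 48
f 70 78 74
f 38 54 65
f 54 42 68
f 65 68 46
f 54 68 65
f 42 77 55
f 77 48 76
f 55 76 41
f 77 76 55
f 48 78 75
f 78 47 71
f 75 71 39
f 78 71 75
f 47 73 72
f 73 44 60
f 72 60 43
f 73 60 72
f 44 59 64
f 59 38 61
f 64 61 45
f 59 61 64
f 40 66 52
f 66 46 67
f 52 67 41
f 66 67 52
f 40 52 50
f 52 41 51
f 50 51 39
f 52 51 50
f 40 50 57
f 50 39 56
f 57 56 43
f 50 56 57
f 40 57 62
f 57 43 63
f 62 63 45
f 57 63 62
f 40 62 66
f 62 45 69
f 66 69 46
f 62 69 66
f 41 67 55
f 67 46 68
f 55 68 42
f 67 68 55
f 39 51 75
f 51 41 76
f 75 76 48
f 51 76 75
f 43 56 72
f 56 39 71
f 72 71 47
f 56 71 72
f 45 63 64
f 63 43 60
f 64 60 44
f 63 60 64
f 46 69 65
f 69 45 61
f 65 61 38
f 69 61 65
f 80 79 83
f 80 83 81
f 81 83 84
f 81 84 82
f 83 79 85
f 83 85 84
f 84 85 86
f 84 86 82
f 85 79 87
f 85 87 86
f 86 87 88
f 86 88 82
f 87 79 89
f 87 89 88
f 88 89 90
f 88 90 82
f 89 79 91
f 89 91 90
f 90 91 92
f 90 92 82
f 91 79 93
f 91 93 92
f 92 93 94
f 92 94 82
f 93 79 95
f 93 95 94
f 94 95 96
f 94 96 82
f 95 79 97
f 95 97 96
f 96 97 98
f 96 98 82
f 97 79 99
f 97 99 98
f 98 99 100
f 98 100 82
f 99 79 101
f 99 101 100
f 100 101 102
f 100 102 82
f 101 79 103
f 101 103 102
f 102 103 104
f 102 104 82
f 103 79 105
f 103 105 104
f 104 105 106
f 104 106 82
f 105 79 107
f 105 107 106
f 106 107 108
f 106 108 82
f 107 79 109
f 107 109 108
f 108 109 110
f 108 110 82
f 109 79 80
f 109 80 110
f 110 80 81
f 110 81 82
f 112 111 114
f 112 114 113
f 114 111 115
f 114 115 113
f 115 111 116
f 115 116 113
f 116 111 117
f 116 117 113
f 117 111 118
f 117 118 113
f 118 111 119
f 118 119 113
f 119 111 120
f 119 120 113
f 120 111 121
f 120 121 113
f 121 111 122
f 121 122 113
f 122 111 123
f 122 123 113
f 123 111 124
f 123 124 113
f 124 111 125
f 124 125 113
f 125 111 126
f 125 126 113
f 126 111 127
f 126 127 113
f 127 111 128
f 127 128 113
f 128 111 112
f 128 112 113



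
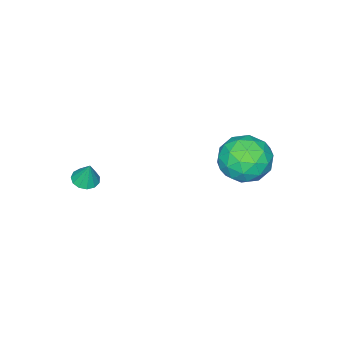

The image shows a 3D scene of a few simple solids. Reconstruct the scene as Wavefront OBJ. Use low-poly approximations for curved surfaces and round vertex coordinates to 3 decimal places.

v -3.298 3.166 -3.028
v -2.24 3.121 -2.804
v -3.6 1.899 -1.856
v -2.542 1.854 -1.632
v -3.121 2.723 -1.342
v -2.934 3.506 -2.067
v -2.906 1.514 -2.593
v -2.719 2.297 -3.318
v -1.997 2.101 -2.535
v -2.13 2.847 -1.762
v -3.71 2.173 -2.898
v -3.843 2.919 -2.125
v -2.742 3.255 -3.019
v -3.098 1.765 -1.641
v -3.438 2.276 -1.471
v -2.816 2.25 -1.339
v -3.151 3.481 -2.586
v -2.528 3.455 -2.454
v -3.046 3.22 -1.595
v -3.312 1.565 -2.206
v -2.689 1.539 -2.074
v -3.024 2.77 -3.321
v -2.402 2.744 -3.189
v -2.794 1.8 -3.065
v -1.978 2.629 -2.729
v -2.155 1.884 -2.04
v -2.369 1.684 -2.605
v -2.26 2.144 -3.031
v -2.056 3.068 -2.274
v -2.233 2.323 -1.585
v -2.574 2.833 -1.415
v -2.464 3.294 -1.841
v -1.913 2.468 -2.116
v -3.607 2.697 -3.075
v -3.784 1.952 -2.386
v -3.376 1.726 -2.819
v -3.266 2.187 -3.245
v -3.685 3.136 -2.62
v -3.862 2.391 -1.931
v -3.58 2.876 -1.629
v -3.471 3.336 -2.055
v -3.927 2.552 -2.544
v 1.489 -1.154 -2.449
v 1.986 -1.026 -2.533
v 1.571 -0.846 -1.491
v 1.828 -0.788 -2.596
v 1.562 -0.665 -2.612
v 1.273 -0.698 -2.577
v 1.052 -0.875 -2.501
v 0.97 -1.141 -2.408
v 1.053 -1.411 -2.329
v 1.274 -1.599 -2.288
v 1.563 -1.646 -2.298
v 1.828 -1.536 -2.356
v 1.986 -1.305 -2.444
f 1 38 17
f 38 12 41
f 17 41 6
f 38 41 17
f 1 17 13
f 17 6 18
f 13 18 2
f 17 18 13
f 1 13 22
f 13 2 23
f 22 23 8
f 13 23 22
f 1 22 34
f 22 8 37
f 34 37 11
f 22 37 34
f 1 34 38
f 34 11 42
f 38 42 12
f 34 42 38
f 2 18 29
f 18 6 32
f 29 32 10
f 18 32 29
f 6 41 19
f 41 12 40
f 19 40 5
f 41 40 19
f 12 42 39
f 42 11 35
f 39 35 3
f 42 35 39
f 11 37 36
f 37 8 24
f 36 24 7
f 37 24 36
f 8 23 28
f 23 2 25
f 28 25 9
f 23 25 28
f 4 30 16
f 30 10 31
f 16 31 5
f 30 31 16
f 4 16 14
f 16 5 15
f 14 15 3
f 16 15 14
f 4 14 21
f 14 3 20
f 21 20 7
f 14 20 21
f 4 21 26
f 21 7 27
f 26 27 9
f 21 27 26
f 4 26 30
f 26 9 33
f 30 33 10
f 26 33 30
f 5 31 19
f 31 10 32
f 19 32 6
f 31 32 19
f 3 15 39
f 15 5 40
f 39 40 12
f 15 40 39
f 7 20 36
f 20 3 35
f 36 35 11
f 20 35 36
f 9 27 28
f 27 7 24
f 28 24 8
f 27 24 28
f 10 33 29
f 33 9 25
f 29 25 2
f 33 25 29
f 44 43 46
f 44 46 45
f 46 43 47
f 46 47 45
f 47 43 48
f 47 48 45
f 48 43 49
f 48 49 45
f 49 43 50
f 49 50 45
f 50 43 51
f 50 51 45
f 51 43 52
f 51 52 45
f 52 43 53
f 52 53 45
f 53 43 54
f 53 54 45
f 54 43 55
f 54 55 45
f 55 43 44
f 55 44 45



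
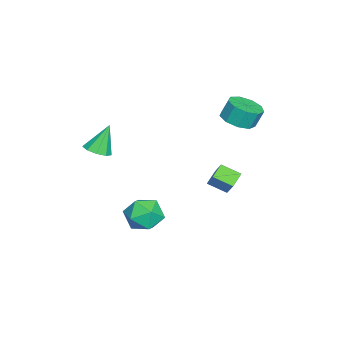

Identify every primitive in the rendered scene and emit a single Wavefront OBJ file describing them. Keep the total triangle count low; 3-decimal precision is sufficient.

v -2.263 2.396 2.588
v -1.555 3.186 2.386
v -1.728 3.634 3.53
v -2.437 2.844 3.732
v -2.236 3.403 2.199
v -2.409 3.851 3.342
v -2.93 3.149 2.193
v -3.103 3.596 3.336
v -3.311 2.542 2.372
v -3.485 2.99 3.516
v -3.203 1.868 2.653
v -3.376 2.315 3.796
v -2.655 1.44 2.903
v -2.828 1.888 4.047
v -1.924 1.46 3.006
v -2.097 1.908 4.149
v -1.351 1.918 2.913
v -1.524 2.366 4.057
v -1.206 2.6 2.669
v -1.379 3.047 3.812
v 1.007 -1.454 -2.419
v 1.541 -0.863 -3.384
v 1.539 -3.237 -3.216
v 2.073 -2.646 -4.181
v 2.58 -2.566 -3.04
v 2.251 -1.464 -2.548
v 0.829 -2.636 -4.052
v 0.5 -1.534 -3.56
v 1.431 -1.594 -4.394
v 2.513 -1.55 -3.768
v 0.567 -2.55 -2.832
v 1.649 -2.506 -2.206
v 3.886 -3.997 3.1
v 4.535 -4.368 3.459
v 3.294 -3.443 4.74
v 4.667 -3.832 3.326
v 4.433 -3.374 3.086
v 3.943 -3.207 2.853
v 3.426 -3.41 2.736
v 3.124 -3.887 2.788
v 3.178 -4.417 2.987
v 3.564 -4.75 3.238
v 4.099 -4.731 3.425
v 0.287 2.334 -1.734
v 0.206 1.196 -1.199
v -0.557 2.626 -1.242
v -0.638 1.488 -0.706
v 1.118 2.812 -0.594
v 1.037 1.674 -0.058
v 0.274 3.104 -0.101
v 0.193 1.966 0.434
f 2 1 5
f 2 5 3
f 3 5 6
f 3 6 4
f 5 1 7
f 5 7 6
f 6 7 8
f 6 8 4
f 7 1 9
f 7 9 8
f 8 9 10
f 8 10 4
f 9 1 11
f 9 11 10
f 10 11 12
f 10 12 4
f 11 1 13
f 11 13 12
f 12 13 14
f 12 14 4
f 13 1 15
f 13 15 14
f 14 15 16
f 14 16 4
f 15 1 17
f 15 17 16
f 16 17 18
f 16 18 4
f 17 1 19
f 17 19 18
f 18 19 20
f 18 20 4
f 19 1 2
f 19 2 20
f 20 2 3
f 20 3 4
f 21 32 26
f 21 26 22
f 21 22 28
f 21 28 31
f 21 31 32
f 22 26 30
f 26 32 25
f 32 31 23
f 31 28 27
f 28 22 29
f 24 30 25
f 24 25 23
f 24 23 27
f 24 27 29
f 24 29 30
f 25 30 26
f 23 25 32
f 27 23 31
f 29 27 28
f 30 29 22
f 34 33 36
f 34 36 35
f 36 33 37
f 36 37 35
f 37 33 38
f 37 38 35
f 38 33 39
f 38 39 35
f 39 33 40
f 39 40 35
f 40 33 41
f 40 41 35
f 41 33 42
f 41 42 35
f 42 33 43
f 42 43 35
f 43 33 34
f 43 34 35
f 45 47 44
f 48 45 44
f 44 47 46
f 46 48 44
f 45 51 47
f 49 45 48
f 49 51 45
f 47 51 46
f 50 48 46
f 46 51 50
f 50 49 48
f 51 49 50



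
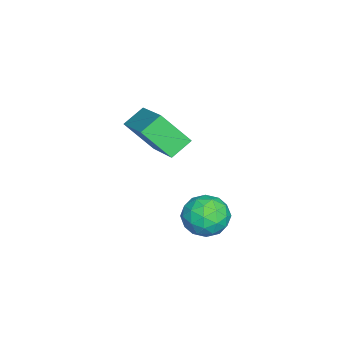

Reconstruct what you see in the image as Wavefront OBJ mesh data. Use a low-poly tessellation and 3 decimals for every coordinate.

v 0.199 -1.801 -1.78
v 0.538 -1.385 -1.189
v 1.362 -1.995 -2.311
v 1.701 -1.579 -1.72
v 1.376 -2.293 -1.57
v 0.657 -2.173 -1.242
v 1.243 -1.207 -2.258
v 0.524 -1.087 -1.93
v 1.183 -1.017 -1.484
v 1.266 -1.689 -1.059
v 0.634 -1.691 -2.441
v 0.717 -2.363 -2.016
v 0.267 -1.576 -1.438
v 1.633 -1.804 -2.062
v 1.442 -2.224 -1.974
v 1.642 -1.979 -1.626
v 0.337 -2.039 -1.469
v 0.536 -1.795 -1.121
v 1.029 -2.328 -1.345
v 1.364 -1.585 -2.379
v 1.563 -1.341 -2.031
v 0.258 -1.401 -1.874
v 0.458 -1.156 -1.526
v 0.871 -1.052 -2.155
v 0.845 -1.115 -1.264
v 1.529 -1.229 -1.576
v 1.259 -1.011 -1.893
v 0.837 -0.94 -1.7
v 0.894 -1.51 -1.014
v 1.577 -1.624 -1.326
v 1.386 -2.044 -1.238
v 0.964 -1.973 -1.045
v 1.273 -1.294 -1.188
v 0.323 -1.756 -2.174
v 1.006 -1.87 -2.486
v 0.936 -1.407 -2.455
v 0.514 -1.336 -2.262
v 0.371 -2.151 -1.924
v 1.055 -2.265 -2.236
v 1.063 -2.44 -1.8
v 0.641 -2.369 -1.607
v 0.627 -2.086 -2.312
v -0.094 -3.524 0.239
v -0.07 -4.437 1.219
v -0.621 -3.052 0.692
v -0.596 -3.965 1.672
v 1.416 -2.615 1.048
v 1.441 -3.528 2.028
v 0.89 -2.143 1.501
v 0.914 -3.056 2.481
f 1 38 17
f 38 12 41
f 17 41 6
f 38 41 17
f 1 17 13
f 17 6 18
f 13 18 2
f 17 18 13
f 1 13 22
f 13 2 23
f 22 23 8
f 13 23 22
f 1 22 34
f 22 8 37
f 34 37 11
f 22 37 34
f 1 34 38
f 34 11 42
f 38 42 12
f 34 42 38
f 2 18 29
f 18 6 32
f 29 32 10
f 18 32 29
f 6 41 19
f 41 12 40
f 19 40 5
f 41 40 19
f 12 42 39
f 42 11 35
f 39 35 3
f 42 35 39
f 11 37 36
f 37 8 24
f 36 24 7
f 37 24 36
f 8 23 28
f 23 2 25
f 28 25 9
f 23 25 28
f 4 30 16
f 30 10 31
f 16 31 5
f 30 31 16
f 4 16 14
f 16 5 15
f 14 15 3
f 16 15 14
f 4 14 21
f 14 3 20
f 21 20 7
f 14 20 21
f 4 21 26
f 21 7 27
f 26 27 9
f 21 27 26
f 4 26 30
f 26 9 33
f 30 33 10
f 26 33 30
f 5 31 19
f 31 10 32
f 19 32 6
f 31 32 19
f 3 15 39
f 15 5 40
f 39 40 12
f 15 40 39
f 7 20 36
f 20 3 35
f 36 35 11
f 20 35 36
f 9 27 28
f 27 7 24
f 28 24 8
f 27 24 28
f 10 33 29
f 33 9 25
f 29 25 2
f 33 25 29
f 44 46 43
f 47 44 43
f 43 46 45
f 45 47 43
f 44 50 46
f 48 44 47
f 48 50 44
f 46 50 45
f 49 47 45
f 45 50 49
f 49 48 47
f 50 48 49



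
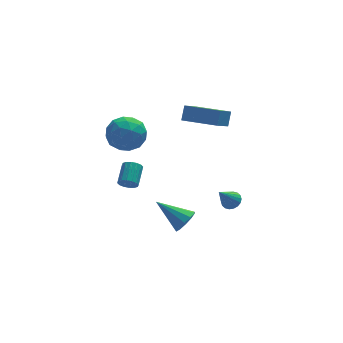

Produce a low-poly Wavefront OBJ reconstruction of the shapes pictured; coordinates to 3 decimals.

v 0.687 2.833 1.643
v -0.287 1.631 2.764
v 0.994 3.352 2.466
v 0.02 2.15 3.587
v 2.42 1.57 1.793
v 1.446 0.368 2.914
v 2.727 2.089 2.616
v 1.753 0.887 3.737
v -1.32 -3.388 -1.847
v -0.708 -2.986 -1.458
v -2.72 -2.392 -0.673
v -0.849 -2.705 -1.863
v -1.17 -2.686 -2.263
v -1.548 -2.935 -2.503
v -1.84 -3.356 -2.493
v -1.933 -3.79 -2.236
v -1.792 -4.071 -1.83
v -1.471 -4.09 -1.43
v -1.092 -3.841 -1.19
v -0.801 -3.42 -1.2
v -4.425 0.99 2.881
v -3.386 1.234 3.493
v -4.174 -0.954 3.227
v -3.135 -0.71 3.839
v -4.22 -0.377 4.313
v -4.376 0.825 4.099
v -3.184 -0.545 2.621
v -3.34 0.657 2.407
v -2.619 0.285 3.333
v -3.26 0.389 4.378
v -4.3 -0.109 2.342
v -4.941 -0.005 3.387
v -3.928 1.283 3.156
v -3.632 -1.003 3.564
v -4.27 -0.807 3.842
v -3.66 -0.664 4.202
v -4.509 1.042 3.512
v -3.899 1.185 3.872
v -4.389 0.238 4.354
v -3.661 -0.905 2.848
v -3.051 -0.762 3.208
v -3.9 0.944 2.518
v -3.29 1.087 2.878
v -3.171 0.042 2.366
v -2.866 0.868 3.422
v -2.719 -0.275 3.626
v -2.748 -0.177 2.91
v -2.839 0.529 2.784
v -3.243 0.929 4.037
v -3.095 -0.214 4.24
v -3.733 -0.018 4.518
v -3.824 0.688 4.393
v -2.792 0.371 3.942
v -4.465 0.494 2.48
v -4.317 -0.649 2.683
v -3.736 -0.408 2.327
v -3.827 0.298 2.202
v -4.841 0.555 3.094
v -4.694 -0.588 3.298
v -4.721 -0.249 3.936
v -4.812 0.457 3.81
v -4.768 -0.091 2.778
v -3.062 3.252 -3.572
v -2.635 2.89 -3.283
v -2.091 4.046 -2.64
v -2.518 4.408 -2.928
v -2.494 2.98 -3.563
v -1.95 4.135 -2.92
v -2.505 3.143 -3.846
v -1.961 4.298 -3.202
v -2.666 3.335 -4.055
v -2.122 4.49 -3.411
v -2.933 3.505 -4.134
v -2.388 4.66 -3.491
v -3.234 3.607 -4.063
v -2.69 4.762 -3.42
v -3.489 3.614 -3.86
v -2.945 4.77 -3.217
v -3.63 3.525 -3.58
v -3.086 4.68 -2.937
v -3.619 3.362 -3.298
v -3.075 4.517 -2.654
v -3.458 3.17 -3.089
v -2.914 4.325 -2.445
v -3.192 3 -3.009
v -2.647 4.155 -2.366
v -2.89 2.898 -3.08
v -2.346 4.053 -2.437
v 2.568 1.138 -4.485
v 3.009 1.405 -4.09
v 1.672 0.622 -3.135
v 2.822 1.621 -4.132
v 2.583 1.741 -4.244
v 2.342 1.742 -4.404
v 2.146 1.623 -4.579
v 2.033 1.408 -4.737
v 2.026 1.14 -4.844
v 2.126 0.871 -4.88
v 2.314 0.655 -4.838
v 2.552 0.534 -4.726
v 2.793 0.534 -4.566
v 2.99 0.652 -4.391
v 3.103 0.868 -4.234
v 3.11 1.136 -4.126
f 2 4 1
f 5 2 1
f 1 4 3
f 3 5 1
f 2 8 4
f 6 2 5
f 6 8 2
f 4 8 3
f 7 5 3
f 3 8 7
f 7 6 5
f 8 6 7
f 10 9 12
f 10 12 11
f 12 9 13
f 12 13 11
f 13 9 14
f 13 14 11
f 14 9 15
f 14 15 11
f 15 9 16
f 15 16 11
f 16 9 17
f 16 17 11
f 17 9 18
f 17 18 11
f 18 9 19
f 18 19 11
f 19 9 20
f 19 20 11
f 20 9 10
f 20 10 11
f 21 58 37
f 58 32 61
f 37 61 26
f 58 61 37
f 21 37 33
f 37 26 38
f 33 38 22
f 37 38 33
f 21 33 42
f 33 22 43
f 42 43 28
f 33 43 42
f 21 42 54
f 42 28 57
f 54 57 31
f 42 57 54
f 21 54 58
f 54 31 62
f 58 62 32
f 54 62 58
f 22 38 49
f 38 26 52
f 49 52 30
f 38 52 49
f 26 61 39
f 61 32 60
f 39 60 25
f 61 60 39
f 32 62 59
f 62 31 55
f 59 55 23
f 62 55 59
f 31 57 56
f 57 28 44
f 56 44 27
f 57 44 56
f 28 43 48
f 43 22 45
f 48 45 29
f 43 45 48
f 24 50 36
f 50 30 51
f 36 51 25
f 50 51 36
f 24 36 34
f 36 25 35
f 34 35 23
f 36 35 34
f 24 34 41
f 34 23 40
f 41 40 27
f 34 40 41
f 24 41 46
f 41 27 47
f 46 47 29
f 41 47 46
f 24 46 50
f 46 29 53
f 50 53 30
f 46 53 50
f 25 51 39
f 51 30 52
f 39 52 26
f 51 52 39
f 23 35 59
f 35 25 60
f 59 60 32
f 35 60 59
f 27 40 56
f 40 23 55
f 56 55 31
f 40 55 56
f 29 47 48
f 47 27 44
f 48 44 28
f 47 44 48
f 30 53 49
f 53 29 45
f 49 45 22
f 53 45 49
f 64 63 67
f 64 67 65
f 65 67 68
f 65 68 66
f 67 63 69
f 67 69 68
f 68 69 70
f 68 70 66
f 69 63 71
f 69 71 70
f 70 71 72
f 70 72 66
f 71 63 73
f 71 73 72
f 72 73 74
f 72 74 66
f 73 63 75
f 73 75 74
f 74 75 76
f 74 76 66
f 75 63 77
f 75 77 76
f 76 77 78
f 76 78 66
f 77 63 79
f 77 79 78
f 78 79 80
f 78 80 66
f 79 63 81
f 79 81 80
f 80 81 82
f 80 82 66
f 81 63 83
f 81 83 82
f 82 83 84
f 82 84 66
f 83 63 85
f 83 85 84
f 84 85 86
f 84 86 66
f 85 63 87
f 85 87 86
f 86 87 88
f 86 88 66
f 87 63 64
f 87 64 88
f 88 64 65
f 88 65 66
f 90 89 92
f 90 92 91
f 92 89 93
f 92 93 91
f 93 89 94
f 93 94 91
f 94 89 95
f 94 95 91
f 95 89 96
f 95 96 91
f 96 89 97
f 96 97 91
f 97 89 98
f 97 98 91
f 98 89 99
f 98 99 91
f 99 89 100
f 99 100 91
f 100 89 101
f 100 101 91
f 101 89 102
f 101 102 91
f 102 89 103
f 102 103 91
f 103 89 104
f 103 104 91
f 104 89 90
f 104 90 91



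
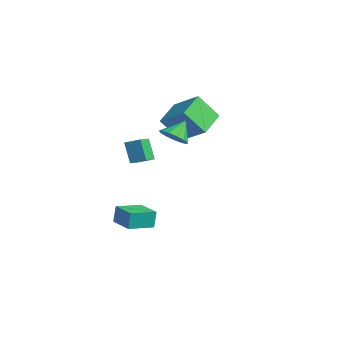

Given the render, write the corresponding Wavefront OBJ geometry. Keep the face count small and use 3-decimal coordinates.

v -2.23 -2.315 -4.235
v -2.332 -2.09 -3.143
v -2.252 -0.679 -4.574
v -2.353 -0.454 -3.481
v -0.647 -2.266 -4.099
v -0.748 -2.041 -3.006
v -0.668 -0.63 -4.437
v -0.77 -0.405 -3.345
v -1.32 -2.076 2.224
v -0.648 -1.477 2.584
v -1.897 -1.205 1.85
v -1.225 -0.605 2.21
v -0.595 -2.135 0.97
v 0.077 -1.535 1.33
v -1.172 -1.263 0.596
v -0.5 -0.664 0.956
v 1.212 -0.499 3.26
v 1.605 -1.024 3.862
v 0.968 0.419 4.22
v 1.966 -0.73 3.672
v 2.086 -0.364 3.352
v 1.93 -0.04 3.003
v 1.545 0.138 2.735
v 1.054 0.114 2.634
v 0.614 -0.105 2.732
v 0.363 -0.449 2.997
v 0.382 -0.809 3.346
v 0.664 -1.07 3.667
v 1.12 -1.15 3.86
v -3.086 2.12 3.509
v -1.512 2.713 4.609
v -2.433 3.103 2.045
v -0.859 3.696 3.145
v -2.121 0.624 2.935
v -0.547 1.217 4.035
v -1.468 1.607 1.471
v 0.106 2.2 2.571
f 2 4 1
f 5 2 1
f 1 4 3
f 3 5 1
f 2 8 4
f 6 2 5
f 6 8 2
f 4 8 3
f 7 5 3
f 3 8 7
f 7 6 5
f 8 6 7
f 10 12 9
f 13 10 9
f 9 12 11
f 11 13 9
f 10 16 12
f 14 10 13
f 14 16 10
f 12 16 11
f 15 13 11
f 11 16 15
f 15 14 13
f 16 14 15
f 18 17 20
f 18 20 19
f 20 17 21
f 20 21 19
f 21 17 22
f 21 22 19
f 22 17 23
f 22 23 19
f 23 17 24
f 23 24 19
f 24 17 25
f 24 25 19
f 25 17 26
f 25 26 19
f 26 17 27
f 26 27 19
f 27 17 28
f 27 28 19
f 28 17 29
f 28 29 19
f 29 17 18
f 29 18 19
f 31 33 30
f 34 31 30
f 30 33 32
f 32 34 30
f 31 37 33
f 35 31 34
f 35 37 31
f 33 37 32
f 36 34 32
f 32 37 36
f 36 35 34
f 37 35 36



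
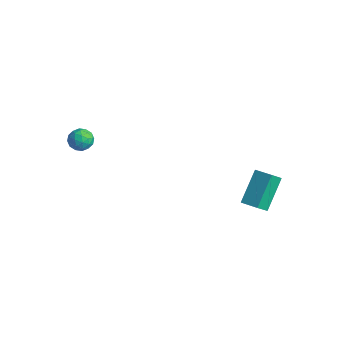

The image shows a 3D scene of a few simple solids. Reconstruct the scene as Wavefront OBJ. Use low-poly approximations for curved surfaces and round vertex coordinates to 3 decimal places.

v 2.79 1.888 -0.832
v 2.261 3.213 0.527
v 2.766 2.563 -1.499
v 2.237 3.888 -0.141
v 3.743 2.092 -0.659
v 3.214 3.417 0.699
v 3.719 2.767 -1.327
v 3.19 4.092 0.032
v -3.273 -2.732 2.792
v -2.607 -2.687 2.874
v -3.213 -3.813 2.906
v -2.547 -3.768 2.988
v -2.962 -3.531 3.463
v -2.999 -2.863 3.392
v -2.821 -3.637 2.388
v -2.858 -2.969 2.317
v -2.328 -3.246 2.625
v -2.414 -3.181 3.289
v -3.406 -3.319 2.491
v -3.492 -3.254 3.155
v -2.945 -2.614 2.823
v -2.875 -3.886 2.957
v -3.119 -3.746 3.236
v -2.727 -3.72 3.284
v -3.175 -2.718 3.127
v -2.784 -2.691 3.176
v -2.993 -3.188 3.522
v -3.036 -3.809 2.604
v -2.645 -3.782 2.653
v -3.093 -2.78 2.496
v -2.701 -2.754 2.544
v -2.827 -3.312 2.258
v -2.389 -2.917 2.725
v -2.354 -3.552 2.792
v -2.516 -3.475 2.439
v -2.537 -3.082 2.398
v -2.44 -2.878 3.115
v -2.405 -3.514 3.182
v -2.649 -3.374 3.461
v -2.671 -2.982 3.419
v -2.276 -3.207 2.969
v -3.415 -2.986 2.598
v -3.38 -3.622 2.665
v -3.149 -3.518 2.361
v -3.171 -3.126 2.319
v -3.466 -2.948 2.988
v -3.431 -3.583 3.055
v -3.283 -3.418 3.382
v -3.304 -3.025 3.341
v -3.544 -3.293 2.811
f 2 4 1
f 5 2 1
f 1 4 3
f 3 5 1
f 2 8 4
f 6 2 5
f 6 8 2
f 4 8 3
f 7 5 3
f 3 8 7
f 7 6 5
f 8 6 7
f 9 46 25
f 46 20 49
f 25 49 14
f 46 49 25
f 9 25 21
f 25 14 26
f 21 26 10
f 25 26 21
f 9 21 30
f 21 10 31
f 30 31 16
f 21 31 30
f 9 30 42
f 30 16 45
f 42 45 19
f 30 45 42
f 9 42 46
f 42 19 50
f 46 50 20
f 42 50 46
f 10 26 37
f 26 14 40
f 37 40 18
f 26 40 37
f 14 49 27
f 49 20 48
f 27 48 13
f 49 48 27
f 20 50 47
f 50 19 43
f 47 43 11
f 50 43 47
f 19 45 44
f 45 16 32
f 44 32 15
f 45 32 44
f 16 31 36
f 31 10 33
f 36 33 17
f 31 33 36
f 12 38 24
f 38 18 39
f 24 39 13
f 38 39 24
f 12 24 22
f 24 13 23
f 22 23 11
f 24 23 22
f 12 22 29
f 22 11 28
f 29 28 15
f 22 28 29
f 12 29 34
f 29 15 35
f 34 35 17
f 29 35 34
f 12 34 38
f 34 17 41
f 38 41 18
f 34 41 38
f 13 39 27
f 39 18 40
f 27 40 14
f 39 40 27
f 11 23 47
f 23 13 48
f 47 48 20
f 23 48 47
f 15 28 44
f 28 11 43
f 44 43 19
f 28 43 44
f 17 35 36
f 35 15 32
f 36 32 16
f 35 32 36
f 18 41 37
f 41 17 33
f 37 33 10
f 41 33 37



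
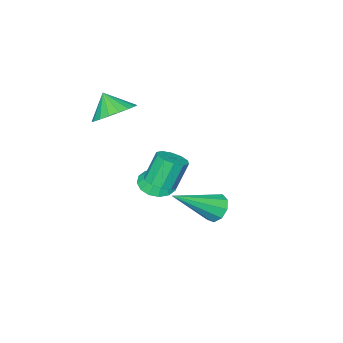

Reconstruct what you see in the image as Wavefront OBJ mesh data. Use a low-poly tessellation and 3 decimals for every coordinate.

v 0.375 -3.229 -3.857
v 1.198 -3.323 -3.9
v 0.485 -2.791 -2.703
v 1.124 -2.925 -4.044
v 0.849 -2.609 -4.138
v 0.447 -2.459 -4.157
v 0.025 -2.515 -4.095
v -0.303 -2.763 -3.97
v -0.449 -3.136 -3.814
v -0.374 -3.534 -3.67
v -0.099 -3.85 -3.576
v 0.303 -4 -3.558
v 0.725 -3.944 -3.619
v 1.052 -3.696 -3.745
v 2.573 -3.268 1.289
v 3.357 -3.713 0.959
v 2.547 -3.952 2.151
v 3.519 -3.406 1.208
v 3.494 -3.071 1.473
v 3.287 -2.776 1.701
v 2.938 -2.578 1.848
v 2.517 -2.517 1.884
v 2.106 -2.604 1.803
v 1.789 -2.823 1.619
v 1.626 -3.13 1.371
v 1.651 -3.465 1.106
v 1.859 -3.76 0.878
v 2.208 -3.958 0.731
v 2.629 -4.019 0.694
v 3.039 -3.932 0.776
v 2.509 -0.795 -1.486
v 2.933 -0.286 -1.335
v 2.375 -0.175 -0.143
v 1.951 -0.685 -0.294
v 2.589 -0.121 -1.511
v 2.031 -0.01 -0.32
v 2.214 -0.213 -1.678
v 1.657 -0.103 -0.486
v 1.952 -0.528 -1.771
v 1.395 -0.418 -0.58
v 1.903 -0.945 -1.755
v 1.345 -0.835 -0.564
v 2.085 -1.305 -1.637
v 1.527 -1.194 -0.445
v 2.429 -1.47 -1.46
v 1.871 -1.359 -0.269
v 2.803 -1.377 -1.294
v 2.246 -1.267 -0.102
v 3.065 -1.062 -1.2
v 2.508 -0.952 -0.009
v 3.115 -0.645 -1.216
v 2.557 -0.535 -0.025
v 2.086 1.818 -1.787
v 2.509 2.113 -2.215
v 3.774 1.162 -0.573
v 2.387 2.408 -1.887
v 2.125 2.428 -1.511
v 1.844 2.162 -1.265
v 1.677 1.735 -1.263
v 1.701 1.347 -1.507
v 1.906 1.18 -1.881
v 2.195 1.311 -2.212
v 2.433 1.68 -2.344
f 2 1 4
f 2 4 3
f 4 1 5
f 4 5 3
f 5 1 6
f 5 6 3
f 6 1 7
f 6 7 3
f 7 1 8
f 7 8 3
f 8 1 9
f 8 9 3
f 9 1 10
f 9 10 3
f 10 1 11
f 10 11 3
f 11 1 12
f 11 12 3
f 12 1 13
f 12 13 3
f 13 1 14
f 13 14 3
f 14 1 2
f 14 2 3
f 16 15 18
f 16 18 17
f 18 15 19
f 18 19 17
f 19 15 20
f 19 20 17
f 20 15 21
f 20 21 17
f 21 15 22
f 21 22 17
f 22 15 23
f 22 23 17
f 23 15 24
f 23 24 17
f 24 15 25
f 24 25 17
f 25 15 26
f 25 26 17
f 26 15 27
f 26 27 17
f 27 15 28
f 27 28 17
f 28 15 29
f 28 29 17
f 29 15 30
f 29 30 17
f 30 15 16
f 30 16 17
f 32 31 35
f 32 35 33
f 33 35 36
f 33 36 34
f 35 31 37
f 35 37 36
f 36 37 38
f 36 38 34
f 37 31 39
f 37 39 38
f 38 39 40
f 38 40 34
f 39 31 41
f 39 41 40
f 40 41 42
f 40 42 34
f 41 31 43
f 41 43 42
f 42 43 44
f 42 44 34
f 43 31 45
f 43 45 44
f 44 45 46
f 44 46 34
f 45 31 47
f 45 47 46
f 46 47 48
f 46 48 34
f 47 31 49
f 47 49 48
f 48 49 50
f 48 50 34
f 49 31 51
f 49 51 50
f 50 51 52
f 50 52 34
f 51 31 32
f 51 32 52
f 52 32 33
f 52 33 34
f 54 53 56
f 54 56 55
f 56 53 57
f 56 57 55
f 57 53 58
f 57 58 55
f 58 53 59
f 58 59 55
f 59 53 60
f 59 60 55
f 60 53 61
f 60 61 55
f 61 53 62
f 61 62 55
f 62 53 63
f 62 63 55
f 63 53 54
f 63 54 55



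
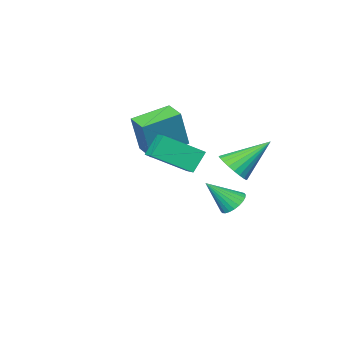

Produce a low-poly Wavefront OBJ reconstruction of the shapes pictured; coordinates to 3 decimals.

v -4.196 -0.094 -2.554
v -3.649 -0.185 -3.045
v -3.164 -0.746 -1.286
v -3.596 0.082 -2.951
v -3.635 0.323 -2.796
v -3.758 0.5 -2.605
v -3.949 0.587 -2.406
v -4.176 0.57 -2.229
v -4.407 0.452 -2.102
v -4.606 0.25 -2.044
v -4.742 -0.003 -2.064
v -4.795 -0.271 -2.158
v -4.757 -0.512 -2.313
v -4.633 -0.689 -2.504
v -4.443 -0.776 -2.703
v -4.215 -0.759 -2.88
v -3.984 -0.641 -3.007
v -3.785 -0.439 -3.065
v -0.372 2.166 2.245
v 1.109 1.299 3.273
v -0.09 2.923 2.478
v 1.391 2.056 3.505
v 0.309 2.204 1.295
v 1.79 1.337 2.322
v 0.591 2.961 1.527
v 2.072 2.094 2.555
v -3.977 -3.675 0.545
v -3.365 -3.508 2.547
v -3.763 -2.597 0.39
v -3.151 -2.43 2.391
v -2.169 -4.11 0.029
v -1.557 -3.943 2.03
v -1.955 -3.032 -0.127
v -1.343 -2.865 1.875
v -2.156 2.209 0.829
v -1.769 1.752 1.46
v -3.564 2.951 2.231
v -1.599 2.045 1.477
v -1.513 2.363 1.394
v -1.525 2.657 1.226
v -1.633 2.884 0.998
v -1.821 3.007 0.744
v -2.06 3.01 0.502
v -2.314 2.89 0.311
v -2.543 2.667 0.199
v -2.714 2.374 0.182
v -2.8 2.056 0.264
v -2.788 1.761 0.432
v -2.679 1.535 0.661
v -2.492 1.411 0.915
v -2.253 1.409 1.156
v -1.999 1.528 1.348
f 2 1 4
f 2 4 3
f 4 1 5
f 4 5 3
f 5 1 6
f 5 6 3
f 6 1 7
f 6 7 3
f 7 1 8
f 7 8 3
f 8 1 9
f 8 9 3
f 9 1 10
f 9 10 3
f 10 1 11
f 10 11 3
f 11 1 12
f 11 12 3
f 12 1 13
f 12 13 3
f 13 1 14
f 13 14 3
f 14 1 15
f 14 15 3
f 15 1 16
f 15 16 3
f 16 1 17
f 16 17 3
f 17 1 18
f 17 18 3
f 18 1 2
f 18 2 3
f 20 22 19
f 23 20 19
f 19 22 21
f 21 23 19
f 20 26 22
f 24 20 23
f 24 26 20
f 22 26 21
f 25 23 21
f 21 26 25
f 25 24 23
f 26 24 25
f 28 30 27
f 31 28 27
f 27 30 29
f 29 31 27
f 28 34 30
f 32 28 31
f 32 34 28
f 30 34 29
f 33 31 29
f 29 34 33
f 33 32 31
f 34 32 33
f 36 35 38
f 36 38 37
f 38 35 39
f 38 39 37
f 39 35 40
f 39 40 37
f 40 35 41
f 40 41 37
f 41 35 42
f 41 42 37
f 42 35 43
f 42 43 37
f 43 35 44
f 43 44 37
f 44 35 45
f 44 45 37
f 45 35 46
f 45 46 37
f 46 35 47
f 46 47 37
f 47 35 48
f 47 48 37
f 48 35 49
f 48 49 37
f 49 35 50
f 49 50 37
f 50 35 51
f 50 51 37
f 51 35 52
f 51 52 37
f 52 35 36
f 52 36 37



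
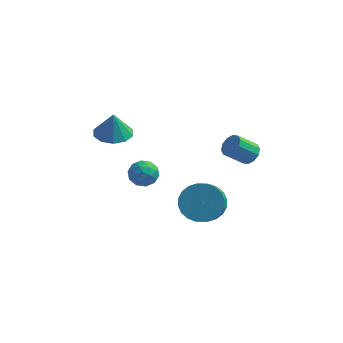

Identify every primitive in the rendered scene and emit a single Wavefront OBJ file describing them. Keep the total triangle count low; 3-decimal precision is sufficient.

v -1.739 4.308 -3.022
v -1.223 3.817 -2.709
v -2.077 3.423 -3.851
v -1.561 2.932 -3.538
v -2.194 3.139 -3.136
v -1.985 3.686 -2.623
v -1.315 3.554 -3.937
v -1.106 4.101 -3.424
v -0.961 3.351 -3.274
v -1.504 3.095 -2.779
v -1.796 4.145 -3.781
v -2.339 3.889 -3.286
v -1.451 4.14 -2.793
v -1.849 3.1 -3.767
v -2.221 3.222 -3.531
v -1.917 2.933 -3.347
v -1.899 4.063 -2.742
v -1.596 3.775 -2.558
v -2.167 3.377 -2.809
v -1.704 3.465 -4.002
v -1.401 3.177 -3.818
v -1.383 4.307 -3.213
v -1.079 4.018 -3.029
v -1.133 3.863 -3.751
v -0.994 3.578 -2.941
v -1.192 3.058 -3.428
v -1.048 3.423 -3.662
v -0.925 3.744 -3.361
v -1.313 3.427 -2.65
v -1.512 2.907 -3.137
v -1.884 3.029 -2.901
v -1.761 3.35 -2.6
v -1.159 3.153 -2.982
v -1.788 4.333 -3.423
v -1.987 3.813 -3.91
v -1.539 3.89 -3.96
v -1.416 4.211 -3.659
v -2.108 4.182 -3.132
v -2.306 3.662 -3.619
v -2.375 3.496 -3.199
v -2.252 3.817 -2.898
v -2.141 4.087 -3.578
v 3.805 1.883 0.509
v 4.048 2.209 0.951
v 3.278 1.722 1.733
v 3.035 1.397 1.291
v 3.771 2.406 0.801
v 3.002 1.92 1.583
v 3.508 2.404 0.541
v 2.738 1.917 1.323
v 3.358 2.202 0.268
v 2.588 1.716 1.05
v 3.378 1.879 0.087
v 2.609 1.393 0.869
v 3.562 1.558 0.067
v 2.792 1.071 0.849
v 3.838 1.36 0.217
v 3.069 0.874 0.999
v 4.102 1.363 0.477
v 3.332 0.876 1.259
v 4.252 1.564 0.75
v 3.482 1.078 1.532
v 4.231 1.887 0.931
v 3.462 1.401 1.713
v 2.143 0.361 -2.012
v 3.156 0.403 -2.124
v 3.289 -0.62 -1.3
v 2.277 -0.661 -1.188
v 3.103 0.646 -1.813
v 3.236 -0.377 -0.99
v 2.903 0.846 -1.533
v 3.036 -0.177 -0.709
v 2.587 0.972 -1.326
v 2.72 -0.051 -0.502
v 2.204 1.005 -1.223
v 2.337 -0.018 -0.399
v 1.812 0.94 -1.24
v 1.945 -0.083 -0.416
v 1.47 0.787 -1.375
v 1.603 -0.236 -0.551
v 1.231 0.569 -1.606
v 1.364 -0.454 -0.783
v 1.131 0.32 -1.9
v 1.264 -0.703 -1.076
v 1.184 0.077 -2.21
v 1.317 -0.946 -1.387
v 1.384 -0.123 -2.491
v 1.517 -1.146 -1.667
v 1.7 -0.249 -2.698
v 1.833 -1.272 -1.874
v 2.083 -0.282 -2.801
v 2.216 -1.305 -1.977
v 2.475 -0.217 -2.784
v 2.608 -1.24 -1.96
v 2.817 -0.064 -2.649
v 2.95 -1.087 -1.825
v 3.056 0.154 -2.417
v 3.189 -0.869 -1.594
v -2.296 1.245 1.131
v -1.386 1.25 1.095
v -2.244 1.175 2.409
v -1.562 1.783 1.131
v -2.017 2.111 1.168
v -2.579 2.108 1.19
v -3.033 1.775 1.19
v -3.205 1.241 1.168
v -3.03 0.707 1.132
v -2.574 0.379 1.095
v -2.012 0.382 1.073
v -1.559 0.715 1.073
f 1 38 17
f 38 12 41
f 17 41 6
f 38 41 17
f 1 17 13
f 17 6 18
f 13 18 2
f 17 18 13
f 1 13 22
f 13 2 23
f 22 23 8
f 13 23 22
f 1 22 34
f 22 8 37
f 34 37 11
f 22 37 34
f 1 34 38
f 34 11 42
f 38 42 12
f 34 42 38
f 2 18 29
f 18 6 32
f 29 32 10
f 18 32 29
f 6 41 19
f 41 12 40
f 19 40 5
f 41 40 19
f 12 42 39
f 42 11 35
f 39 35 3
f 42 35 39
f 11 37 36
f 37 8 24
f 36 24 7
f 37 24 36
f 8 23 28
f 23 2 25
f 28 25 9
f 23 25 28
f 4 30 16
f 30 10 31
f 16 31 5
f 30 31 16
f 4 16 14
f 16 5 15
f 14 15 3
f 16 15 14
f 4 14 21
f 14 3 20
f 21 20 7
f 14 20 21
f 4 21 26
f 21 7 27
f 26 27 9
f 21 27 26
f 4 26 30
f 26 9 33
f 30 33 10
f 26 33 30
f 5 31 19
f 31 10 32
f 19 32 6
f 31 32 19
f 3 15 39
f 15 5 40
f 39 40 12
f 15 40 39
f 7 20 36
f 20 3 35
f 36 35 11
f 20 35 36
f 9 27 28
f 27 7 24
f 28 24 8
f 27 24 28
f 10 33 29
f 33 9 25
f 29 25 2
f 33 25 29
f 44 43 47
f 44 47 45
f 45 47 48
f 45 48 46
f 47 43 49
f 47 49 48
f 48 49 50
f 48 50 46
f 49 43 51
f 49 51 50
f 50 51 52
f 50 52 46
f 51 43 53
f 51 53 52
f 52 53 54
f 52 54 46
f 53 43 55
f 53 55 54
f 54 55 56
f 54 56 46
f 55 43 57
f 55 57 56
f 56 57 58
f 56 58 46
f 57 43 59
f 57 59 58
f 58 59 60
f 58 60 46
f 59 43 61
f 59 61 60
f 60 61 62
f 60 62 46
f 61 43 63
f 61 63 62
f 62 63 64
f 62 64 46
f 63 43 44
f 63 44 64
f 64 44 45
f 64 45 46
f 66 65 69
f 66 69 67
f 67 69 70
f 67 70 68
f 69 65 71
f 69 71 70
f 70 71 72
f 70 72 68
f 71 65 73
f 71 73 72
f 72 73 74
f 72 74 68
f 73 65 75
f 73 75 74
f 74 75 76
f 74 76 68
f 75 65 77
f 75 77 76
f 76 77 78
f 76 78 68
f 77 65 79
f 77 79 78
f 78 79 80
f 78 80 68
f 79 65 81
f 79 81 80
f 80 81 82
f 80 82 68
f 81 65 83
f 81 83 82
f 82 83 84
f 82 84 68
f 83 65 85
f 83 85 84
f 84 85 86
f 84 86 68
f 85 65 87
f 85 87 86
f 86 87 88
f 86 88 68
f 87 65 89
f 87 89 88
f 88 89 90
f 88 90 68
f 89 65 91
f 89 91 90
f 90 91 92
f 90 92 68
f 91 65 93
f 91 93 92
f 92 93 94
f 92 94 68
f 93 65 95
f 93 95 94
f 94 95 96
f 94 96 68
f 95 65 97
f 95 97 96
f 96 97 98
f 96 98 68
f 97 65 66
f 97 66 98
f 98 66 67
f 98 67 68
f 100 99 102
f 100 102 101
f 102 99 103
f 102 103 101
f 103 99 104
f 103 104 101
f 104 99 105
f 104 105 101
f 105 99 106
f 105 106 101
f 106 99 107
f 106 107 101
f 107 99 108
f 107 108 101
f 108 99 109
f 108 109 101
f 109 99 110
f 109 110 101
f 110 99 100
f 110 100 101

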